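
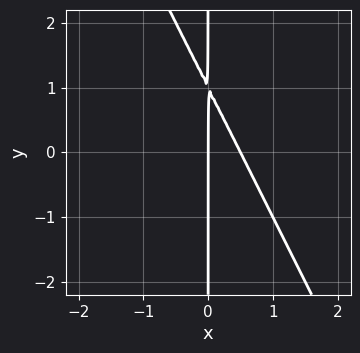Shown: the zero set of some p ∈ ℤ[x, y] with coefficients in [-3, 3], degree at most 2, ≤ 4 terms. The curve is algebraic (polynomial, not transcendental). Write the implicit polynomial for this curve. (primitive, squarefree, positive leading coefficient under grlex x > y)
deg p = 2. The shape is more complex than any degree-1 curve.
Checking where it meets the axes: it meets the x-axis at x = 0 (among the integer gridlines); every point of the y-axis in the box is on the curve.
Matching integer coefficients to the picture gives p.

2*x^2 + x*y - x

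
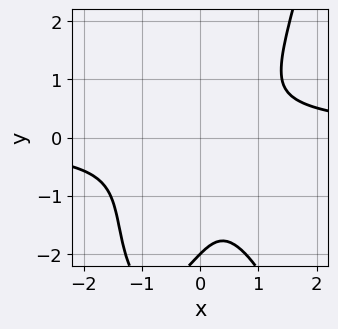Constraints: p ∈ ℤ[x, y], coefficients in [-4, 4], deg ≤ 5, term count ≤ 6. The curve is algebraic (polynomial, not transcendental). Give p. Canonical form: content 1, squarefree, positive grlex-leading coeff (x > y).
2*x^3*y + x*y^2 - y^3 - 2*x^2 - 2*y^2

(a) deg p = 4. No degree-3 curve has this shape.
(b) Observable constraints: one y-axis crossing is at y = -2.
(c) Matching integer coefficients to the picture gives p.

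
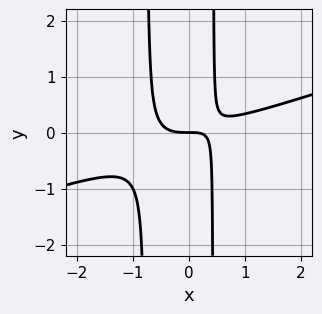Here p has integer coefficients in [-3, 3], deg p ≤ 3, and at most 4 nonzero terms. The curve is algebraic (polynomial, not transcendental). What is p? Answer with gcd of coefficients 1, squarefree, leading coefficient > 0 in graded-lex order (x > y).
First, the degree is 3 — no degree-2 curve has this shape.
Then, observable constraints: one x-axis crossing is at x = 0; one y-axis crossing is at y = 0.
Finally, these observations pin down the coefficients.

x^3 - 3*x^2*y - x*y + y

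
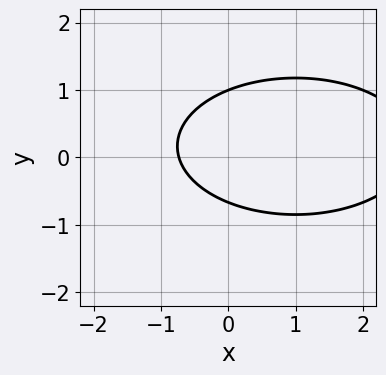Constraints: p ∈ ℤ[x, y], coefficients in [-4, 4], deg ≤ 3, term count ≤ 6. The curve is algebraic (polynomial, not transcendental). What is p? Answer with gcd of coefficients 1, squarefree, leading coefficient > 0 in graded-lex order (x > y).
x^2 + 3*y^2 - 2*x - y - 2

deg p = 2. The shape is more complex than any degree-1 curve.
Against the integer gridlines: one y-axis crossing is at y = 1.
Solving for integer coefficients yields p as stated.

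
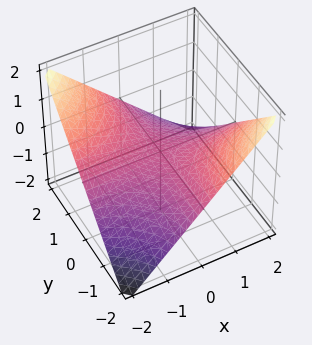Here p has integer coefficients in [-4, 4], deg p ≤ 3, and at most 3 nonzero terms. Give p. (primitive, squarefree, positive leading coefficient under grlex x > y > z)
x*y + 2*z

1. The degree is 2 — a saddle surface; a quadric.
2. Observable constraints: it meets the z-axis at z = 0 (among the integer gridlines); the visible x-axis segment lies entirely on the surface; the visible y-axis segment lies entirely on the surface.
3. Matching integer coefficients to the picture gives p.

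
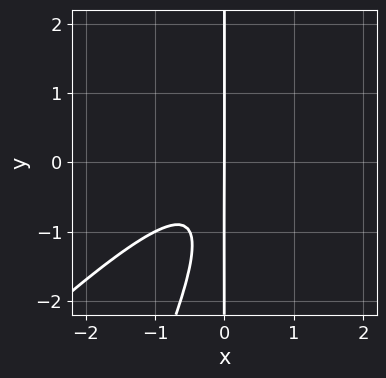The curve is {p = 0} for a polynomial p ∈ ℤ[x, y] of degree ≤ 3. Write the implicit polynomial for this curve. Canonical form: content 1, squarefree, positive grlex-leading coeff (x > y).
2*x^3 - 3*x^2*y + x*y^2 + x*y + x

Degree: no degree-2 curve has this shape, so deg p = 3.
Against the integer gridlines: it crosses the x-axis at the gridline x = 0; every point of the y-axis in the box is on the curve.
Assembling these constraints gives the stated polynomial.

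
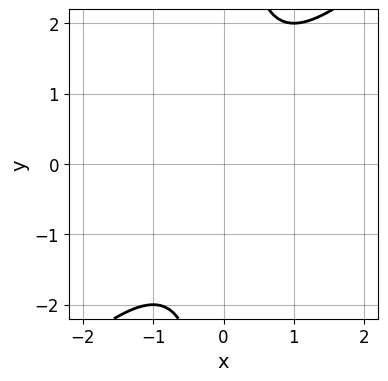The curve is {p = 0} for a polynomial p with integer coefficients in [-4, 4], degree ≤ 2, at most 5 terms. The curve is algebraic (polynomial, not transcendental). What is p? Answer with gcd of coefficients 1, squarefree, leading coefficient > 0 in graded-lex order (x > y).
The degree is 2 — the shape is more complex than any degree-1 curve.
Reading off the gridlines: it misses every integer gridline on the y-axis; no x-intercept at any integer in the box.
Fitting integer coefficients to these (and the overall shape) gives p.

x^2 - x*y + 1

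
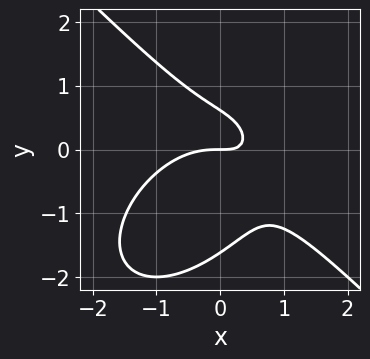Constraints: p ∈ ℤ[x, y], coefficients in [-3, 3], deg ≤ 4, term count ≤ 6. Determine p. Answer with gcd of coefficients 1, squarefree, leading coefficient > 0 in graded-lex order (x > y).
deg p = 3.
Observable constraints: it meets the x-axis at x = 0 (among the integer gridlines); it meets the y-axis at y = 0 (among the integer gridlines).
Matching integer coefficients to the picture gives p.

2*x^3 + 2*y^3 + 3*x*y + 2*y^2 - 2*y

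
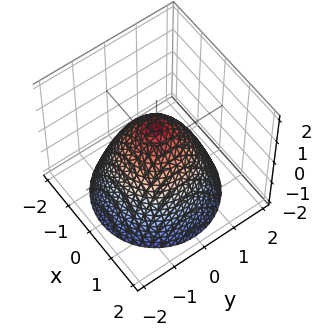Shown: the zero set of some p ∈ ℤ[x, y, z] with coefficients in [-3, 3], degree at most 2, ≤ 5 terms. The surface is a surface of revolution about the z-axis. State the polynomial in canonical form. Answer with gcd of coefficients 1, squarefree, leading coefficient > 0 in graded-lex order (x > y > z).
x^2 + y^2 + z - 1

(a) deg p = 2.
(b) Symmetries: rotational symmetry about the z-axis ⇒ p depends on x, y only through x² + y².
(c) Checking where it meets the axes: it crosses the z-axis at the gridline z = 1; the x-axis gridline crossings are at x ∈ {-1, 1}; among the integer gridlines, it crosses the y-axis at y ∈ {-1, 1}.
(d) Fitting integer coefficients to these (and the overall shape) gives p.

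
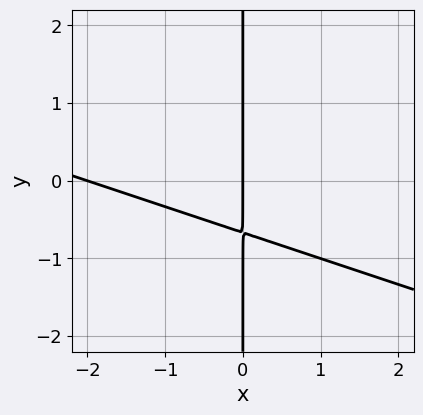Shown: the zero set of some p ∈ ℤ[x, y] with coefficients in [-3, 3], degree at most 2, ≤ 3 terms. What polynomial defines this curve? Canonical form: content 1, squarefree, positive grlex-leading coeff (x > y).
First, the degree is 2 — the shape is more complex than any degree-1 curve.
Next, from the axis intercepts and sections: every point of the y-axis in the box is on the curve; the x-axis gridline crossings are at x ∈ {-2, 0}.
Finally, together with the visible shape, these determine p as stated.

x^2 + 3*x*y + 2*x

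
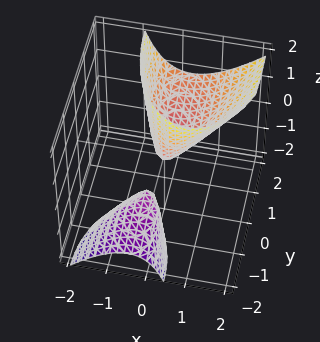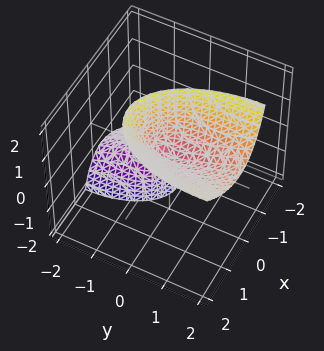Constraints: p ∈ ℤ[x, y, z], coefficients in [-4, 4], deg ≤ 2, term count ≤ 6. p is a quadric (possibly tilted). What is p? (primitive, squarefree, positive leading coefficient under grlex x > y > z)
3*x^2 - 2*x*z + y^2 - 2*y*z - z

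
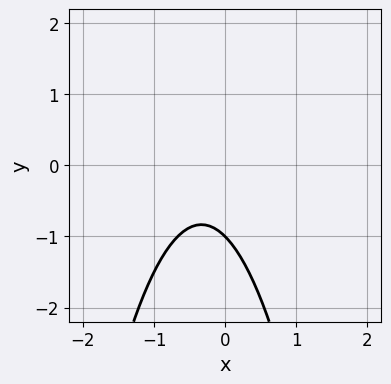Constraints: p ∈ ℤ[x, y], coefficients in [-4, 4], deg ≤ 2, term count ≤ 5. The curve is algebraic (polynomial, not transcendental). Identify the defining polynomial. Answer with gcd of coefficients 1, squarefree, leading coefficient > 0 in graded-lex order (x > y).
(a) The degree is 2 — no degree-1 curve has this shape.
(b) Against the integer gridlines: it misses every integer gridline on the x-axis; one y-axis crossing is at y = -1.
(c) Putting this together gives p.

3*x^2 + 2*x + 2*y + 2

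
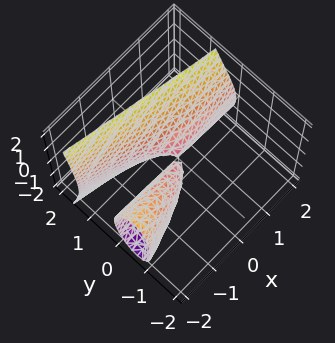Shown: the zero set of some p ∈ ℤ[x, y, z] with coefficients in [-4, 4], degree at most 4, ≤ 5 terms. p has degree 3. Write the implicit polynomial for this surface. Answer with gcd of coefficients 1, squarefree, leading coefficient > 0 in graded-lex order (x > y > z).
1. I count 2 distinct pieces. Treating them together as one polynomial.
2. Degree: a generic line meets the surface in up to 3 points, so deg p = 3.
3. From the axis intercepts and sections: it crosses the y-axis at the gridline y = 0; every point of the x-axis in the box is on the surface; it meets the z-axis at z = 0 (among the integer gridlines).
4. These observations pin down the coefficients.

3*y^3 + 2*x*y - z^2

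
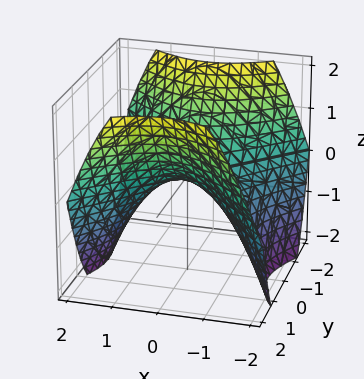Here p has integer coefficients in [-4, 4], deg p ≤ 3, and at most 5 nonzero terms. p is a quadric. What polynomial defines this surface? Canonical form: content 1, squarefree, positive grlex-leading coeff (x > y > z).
2*x^2 - 2*y^2 + 3*z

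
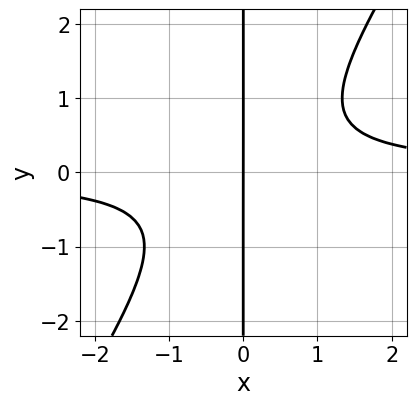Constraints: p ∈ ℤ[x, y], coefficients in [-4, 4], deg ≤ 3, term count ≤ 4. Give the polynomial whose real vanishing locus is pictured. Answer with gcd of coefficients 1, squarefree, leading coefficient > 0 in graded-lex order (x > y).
3*x^2*y - 2*x*y^2 - 2*x

Degree: no degree-2 curve has this shape, so deg p = 3.
Reading off the gridlines: one x-axis crossing is at x = 0; every point of the y-axis in the box is on the curve.
Assembling these constraints gives the stated polynomial.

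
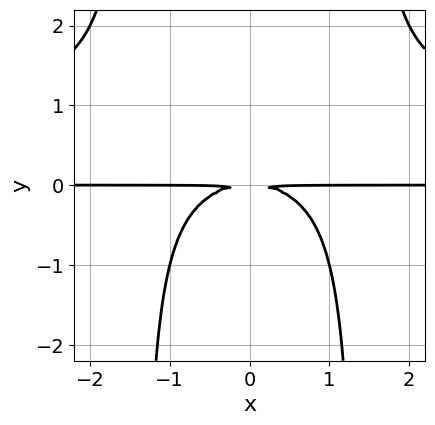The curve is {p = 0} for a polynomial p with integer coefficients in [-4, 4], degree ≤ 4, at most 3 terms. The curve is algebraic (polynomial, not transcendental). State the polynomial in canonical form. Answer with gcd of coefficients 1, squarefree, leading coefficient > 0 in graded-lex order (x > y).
x^2*y^2 - x^2*y - 2*y^2

1. Degree: a generic line meets the curve in up to 4 points, so deg p = 4.
2. Symmetries: it's symmetric under x → −x, forcing even powers of x.
3. From the axis intercepts and sections: the visible x-axis segment lies entirely on the curve.
4. Matching integer coefficients to the picture gives p.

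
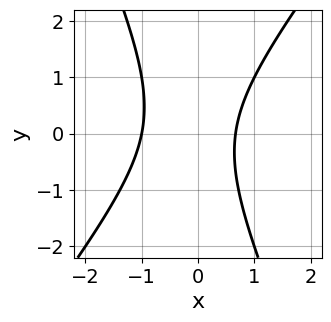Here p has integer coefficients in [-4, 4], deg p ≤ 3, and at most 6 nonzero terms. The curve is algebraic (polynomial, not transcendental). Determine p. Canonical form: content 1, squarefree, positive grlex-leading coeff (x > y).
3*x^2 - x*y - y^2 + x - 2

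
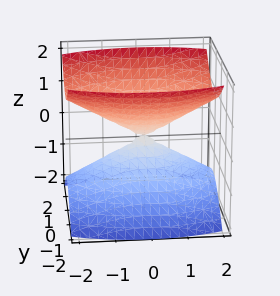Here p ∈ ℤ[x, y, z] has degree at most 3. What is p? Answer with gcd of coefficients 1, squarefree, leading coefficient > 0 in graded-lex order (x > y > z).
x^2 + 3*y^2 - 3*z^2

First, the picture has 2 separate pieces. They look like related sheets of one shape, so recover p as a whole.
Next, degree: a double cone through the origin; a quadric, so deg p = 2.
Then, symmetries: it's symmetric under x → −x, forcing even powers of x; it's symmetric under y → −y, forcing even powers of y; mirror symmetry z ↦ −z ⇒ only even powers of z.
Then, from the visible intercepts: one z-axis crossing is at z = 0; it meets the y-axis at y = 0 (among the integer gridlines); it crosses the x-axis at the gridline x = 0.
Finally, these observations pin down the coefficients.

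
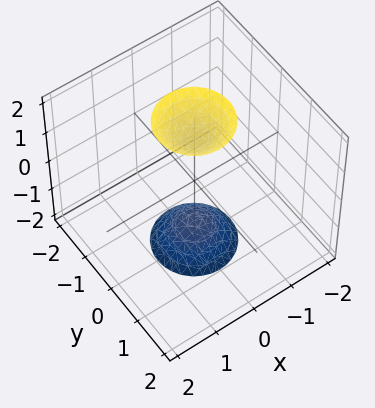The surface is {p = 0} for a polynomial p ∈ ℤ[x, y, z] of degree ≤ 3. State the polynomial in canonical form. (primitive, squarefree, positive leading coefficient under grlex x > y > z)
There are 2 components.
Degree: a generic line meets the surface in up to 2 points, so deg p = 2.
Symmetries: rotational symmetry about the z-axis ⇒ p depends on x, y only through x² + y².
Checking where it meets the axes: a circular section at z = -2 has radius between 0 and 1; the surface avoids every integer y-axis point in the box; no x-intercept at any integer in the box.
These observations pin down the coefficients.

3*x^2 + 3*y^2 - z^2 + 2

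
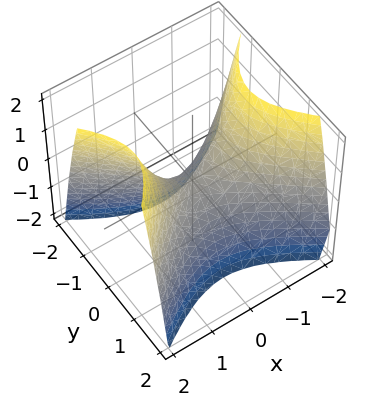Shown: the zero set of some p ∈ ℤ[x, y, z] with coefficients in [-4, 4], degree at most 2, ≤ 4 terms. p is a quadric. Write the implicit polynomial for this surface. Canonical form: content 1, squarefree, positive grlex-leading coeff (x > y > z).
2*x^2 - 3*y^2 - 2*z

Degree: a hyperbolic paraboloid; a quadric, so deg p = 2.
Symmetries: the y ↦ −y reflection is a symmetry, so y appears only in even powers; mirror symmetry x ↦ −x ⇒ only even powers of x.
From the visible intercepts: it crosses the z-axis at the gridline z = 0; it crosses the y-axis at the gridline y = 0.
Together with the visible shape, these determine p as stated.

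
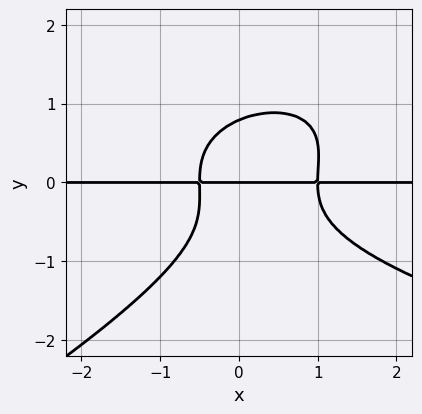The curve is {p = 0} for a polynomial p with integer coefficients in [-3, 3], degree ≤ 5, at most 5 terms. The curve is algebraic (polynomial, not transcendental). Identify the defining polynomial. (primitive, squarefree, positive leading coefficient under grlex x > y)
First, deg p = 4. A generic line meets the curve in up to 4 points.
Next, reading off the gridlines: it crosses the y-axis at the gridline y = 0; the visible x-axis segment lies entirely on the curve.
Finally, assembling these constraints gives the stated polynomial.

x*y^3 - 2*y^4 - 2*x^2*y + x*y + y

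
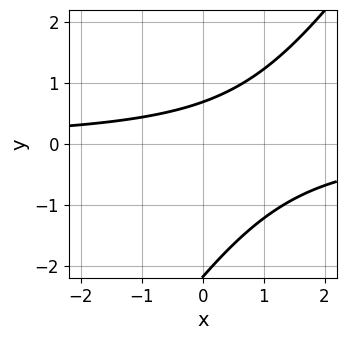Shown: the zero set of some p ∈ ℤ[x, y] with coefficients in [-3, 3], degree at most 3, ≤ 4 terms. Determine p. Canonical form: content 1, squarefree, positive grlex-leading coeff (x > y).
3*x*y - 2*y^2 - 3*y + 3

First, the degree is 2 — a generic line meets the curve in up to 2 points.
Then, checking where it meets the axes: it misses every integer gridline on the x-axis.
Finally, matching integer coefficients to the picture gives p.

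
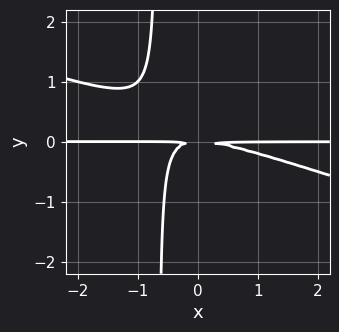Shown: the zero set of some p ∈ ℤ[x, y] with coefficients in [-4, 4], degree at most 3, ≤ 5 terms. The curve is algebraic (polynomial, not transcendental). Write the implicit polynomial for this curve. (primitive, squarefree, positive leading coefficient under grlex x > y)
x^2*y + 3*x*y^2 + 2*y^2

(a) The degree is 3 — a generic line meets the curve in up to 3 points.
(b) Against the integer gridlines: every point of the x-axis in the box is on the curve.
(c) The integer polynomial consistent with all of this is the stated p.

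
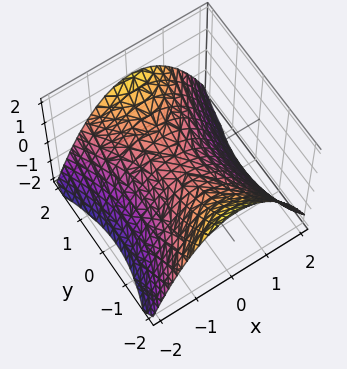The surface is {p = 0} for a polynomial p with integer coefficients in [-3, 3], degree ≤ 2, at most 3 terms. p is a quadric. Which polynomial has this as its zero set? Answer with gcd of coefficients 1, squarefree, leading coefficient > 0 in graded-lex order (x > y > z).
2*x^2 - y^2 + 3*z

The degree is 2 — a hyperbolic paraboloid; a quadric.
Symmetries: the y ↦ −y reflection is a symmetry, so y appears only in even powers; the x ↦ −x reflection is a symmetry, so x appears only in even powers.
From the visible intercepts: it meets the x-axis at x = 0 (among the integer gridlines); it crosses the y-axis at the gridline y = 0; it crosses the z-axis at the gridline z = 0.
Fitting integer coefficients to these (and the overall shape) gives p.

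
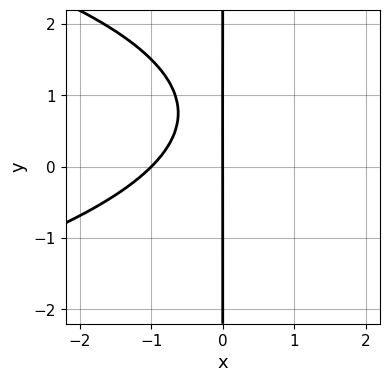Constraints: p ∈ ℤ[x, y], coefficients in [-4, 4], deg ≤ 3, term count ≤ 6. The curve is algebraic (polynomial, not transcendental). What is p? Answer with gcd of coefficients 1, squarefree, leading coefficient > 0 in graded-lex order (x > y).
1. Degree: no degree-2 curve has this shape, so deg p = 3.
2. Checking where it meets the axes: among the integer gridlines, it crosses the x-axis at x ∈ {-1, 0}; the visible y-axis segment lies entirely on the curve.
3. Matching integer coefficients to the picture gives p.

2*x*y^2 + 3*x^2 - 3*x*y + 3*x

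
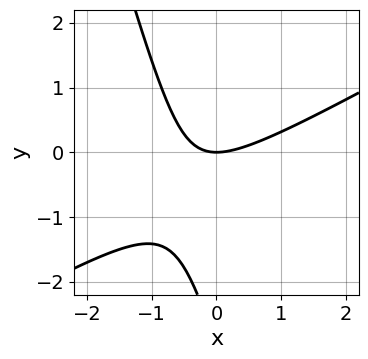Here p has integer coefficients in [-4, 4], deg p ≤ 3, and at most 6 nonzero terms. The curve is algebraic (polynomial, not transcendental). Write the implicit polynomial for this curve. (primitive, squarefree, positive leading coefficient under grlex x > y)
2*x^2 - 3*x*y - y^2 - 3*y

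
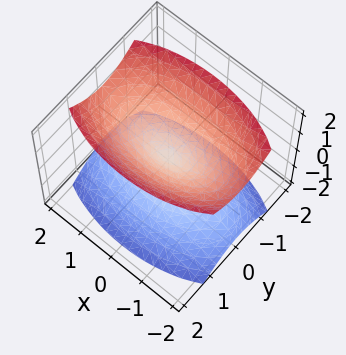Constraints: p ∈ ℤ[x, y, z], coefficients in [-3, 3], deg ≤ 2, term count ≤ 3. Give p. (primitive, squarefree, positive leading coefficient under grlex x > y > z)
x^2 + 3*y^2 - 2*z^2

I count 2 distinct pieces. They look like related sheets of one shape, so recover p as a whole.
The degree is 2 — a double cone through the origin; a quadric.
Symmetries: the z ↦ −z reflection is a symmetry, so z appears only in even powers; the x ↦ −x reflection is a symmetry, so x appears only in even powers; the y ↦ −y reflection is a symmetry, so y appears only in even powers.
Observable constraints: it meets the y-axis at y = 0 (among the integer gridlines); one x-axis crossing is at x = 0.
Putting this together gives p.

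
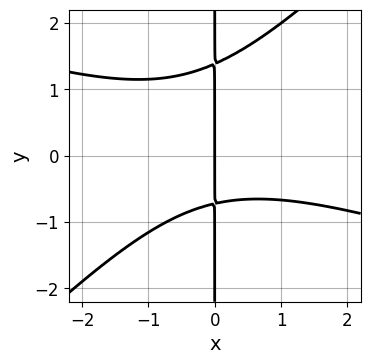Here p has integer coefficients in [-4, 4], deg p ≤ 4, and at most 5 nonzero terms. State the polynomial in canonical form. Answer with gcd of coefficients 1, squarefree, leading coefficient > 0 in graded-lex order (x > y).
First, deg p = 3. No degree-2 curve has this shape.
Next, observable constraints: every point of the y-axis in the box is on the curve; it meets the x-axis at x = 0 (among the integer gridlines).
Finally, putting this together gives p.

x^3 + 2*x^2*y - 3*x*y^2 + 2*x*y + 3*x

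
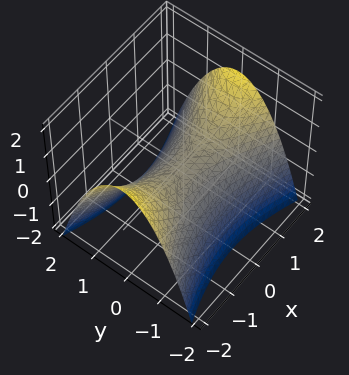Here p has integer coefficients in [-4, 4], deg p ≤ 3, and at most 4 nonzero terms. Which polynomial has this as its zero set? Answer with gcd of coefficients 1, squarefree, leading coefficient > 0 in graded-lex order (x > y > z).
deg p = 2.
Symmetries: the y ↦ −y reflection is a symmetry, so y appears only in even powers; it's symmetric under x → −x, forcing even powers of x.
Checking where it meets the axes: one x-axis crossing is at x = 0; one z-axis crossing is at z = 0; it meets the y-axis at y = 0 (among the integer gridlines).
These observations pin down the coefficients.

x^2 - 3*y^2 - 3*z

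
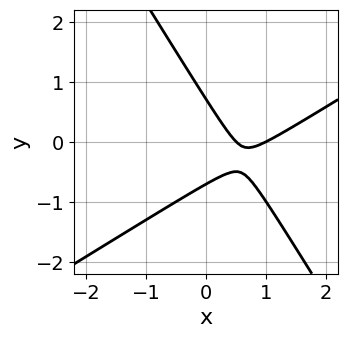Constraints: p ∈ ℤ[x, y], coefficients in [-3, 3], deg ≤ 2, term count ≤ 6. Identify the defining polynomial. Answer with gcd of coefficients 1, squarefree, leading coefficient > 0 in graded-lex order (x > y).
2*x^2 - 2*x*y - 2*y^2 - 3*x + 1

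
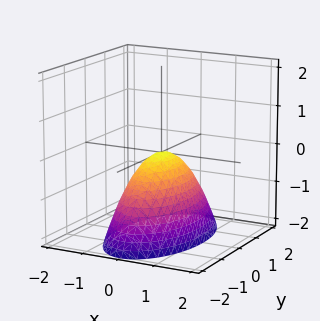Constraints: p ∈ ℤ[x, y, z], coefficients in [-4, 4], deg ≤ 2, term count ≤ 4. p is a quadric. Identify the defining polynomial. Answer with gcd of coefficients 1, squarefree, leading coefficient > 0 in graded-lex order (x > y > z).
First, degree: a paraboloid; a quadric, so deg p = 2.
Then, symmetries: the y ↦ −y reflection is a symmetry, so y appears only in even powers; it's symmetric under x → −x, forcing even powers of x.
Then, from the visible intercepts: one y-axis crossing is at y = 0; it meets the x-axis at x = 0 (among the integer gridlines).
Finally, these observations pin down the coefficients.

3*x^2 + y^2 + 2*z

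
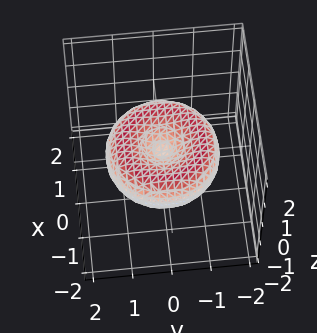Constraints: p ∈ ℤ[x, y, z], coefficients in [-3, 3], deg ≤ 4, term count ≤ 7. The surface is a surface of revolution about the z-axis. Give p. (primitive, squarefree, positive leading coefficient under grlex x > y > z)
(a) deg p = 4.
(b) Symmetry: every cross-section ⟂ z is a circle, so x, y appear only via x² + y².
(c) Checking where it meets the axes: a circular section at z = 0 has radius between 1 and 2; one x-axis crossing is at x = 0.
(d) Together with the visible shape, these determine p as stated.

x^4 + 2*x^2*y^2 + y^4 - 2*x^2 - 2*y^2 + 3*z^2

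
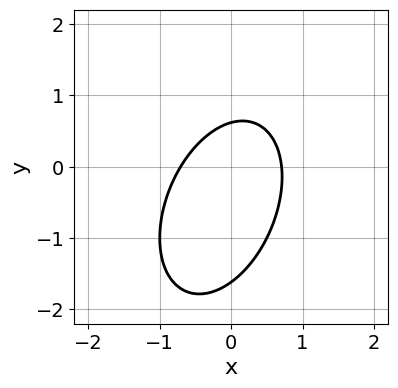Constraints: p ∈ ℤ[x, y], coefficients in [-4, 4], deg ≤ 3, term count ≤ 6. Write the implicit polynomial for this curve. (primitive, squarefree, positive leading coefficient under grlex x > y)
2*x^2 - x*y + y^2 + y - 1

(a) deg p = 2. A generic line meets the curve in up to 2 points.
(b) Putting this together gives p.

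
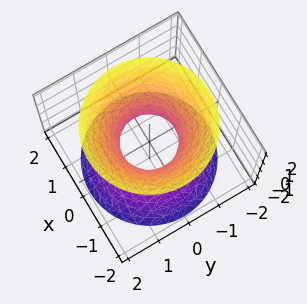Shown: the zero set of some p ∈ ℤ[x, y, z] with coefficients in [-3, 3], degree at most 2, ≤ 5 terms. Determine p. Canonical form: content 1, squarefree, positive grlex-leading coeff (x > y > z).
3*x^2 + 3*y^2 - 2*z^2 - 2

(a) The degree is 2 — an hourglass — one-sheet hyperboloid; a quadric.
(b) Symmetries: it's symmetric under z → −z, forcing even powers of z; every cross-section ⟂ z is a circle, so x, y appear only via x² + y².
(c) From the visible intercepts: the surface avoids every integer z-axis point in the box; a circular section at z = 2 has radius between 1 and 2.
(d) Assembling these constraints gives the stated polynomial.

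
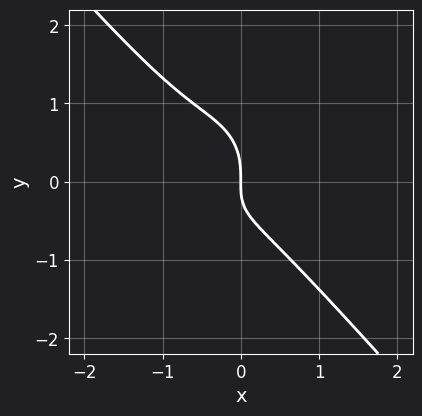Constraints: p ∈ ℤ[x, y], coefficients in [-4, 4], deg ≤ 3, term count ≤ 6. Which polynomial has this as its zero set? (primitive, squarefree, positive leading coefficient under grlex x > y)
3*x^3 + 2*y^3 + 3*x^2 + 2*x*y + 2*x

(a) Degree: a generic line meets the curve in up to 3 points, so deg p = 3.
(b) Checking where it meets the axes: one x-axis crossing is at x = 0; it meets the y-axis at y = 0 (among the integer gridlines).
(c) Matching integer coefficients to the picture gives p.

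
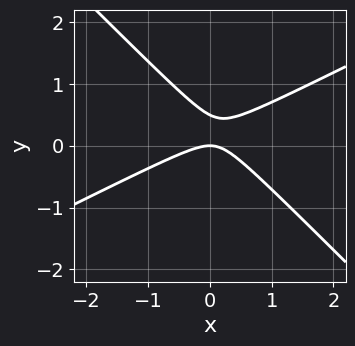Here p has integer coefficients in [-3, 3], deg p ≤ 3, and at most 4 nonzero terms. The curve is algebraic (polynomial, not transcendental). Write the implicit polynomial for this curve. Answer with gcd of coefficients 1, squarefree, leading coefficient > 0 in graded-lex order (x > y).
x^2 - x*y - 2*y^2 + y

Degree: no degree-1 curve has this shape, so deg p = 2.
Checking where it meets the axes: it meets the x-axis at x = 0 (among the integer gridlines); it crosses the y-axis at the gridline y = 0.
Assembling these constraints gives the stated polynomial.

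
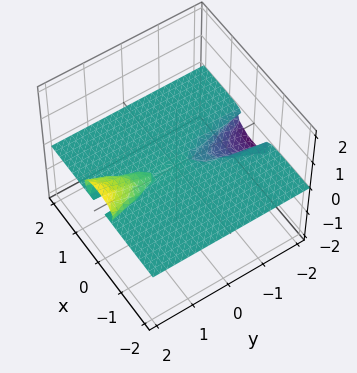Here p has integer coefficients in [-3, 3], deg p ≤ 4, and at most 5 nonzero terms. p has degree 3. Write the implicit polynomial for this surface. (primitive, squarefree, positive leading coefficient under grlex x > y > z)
(a) deg p = 3. The shape is more complex than any degree-2 surface.
(b) Checking where it meets the axes: every point of the y-axis in the box is on the surface; it meets the z-axis at z = 0 (among the integer gridlines); every point of the x-axis in the box is on the surface.
(c) Assembling these constraints gives the stated polynomial.

x^2*z - y*z^2 + 3*z^3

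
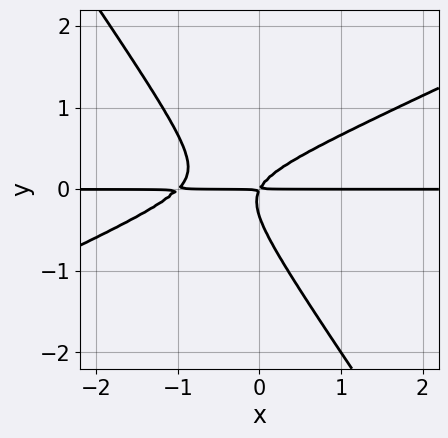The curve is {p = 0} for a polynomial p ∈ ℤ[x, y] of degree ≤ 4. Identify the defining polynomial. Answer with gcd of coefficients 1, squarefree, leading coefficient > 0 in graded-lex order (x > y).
2*x^2*y - 3*x*y^2 - 3*y^3 + 2*x*y - y^2

First, degree: no degree-2 curve has this shape, so deg p = 3.
Then, checking where it meets the axes: every point of the x-axis in the box is on the curve.
Finally, putting this together gives p.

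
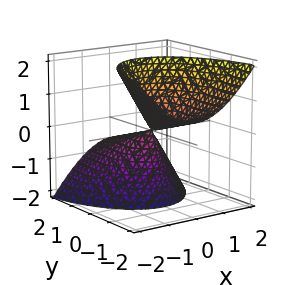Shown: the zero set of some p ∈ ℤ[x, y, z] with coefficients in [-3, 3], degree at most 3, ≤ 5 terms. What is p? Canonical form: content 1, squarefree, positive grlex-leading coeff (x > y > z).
3*x^2 + y^2 + 3*y*z - z^2

First, the picture has 2 separate pieces.
Then, deg p = 2.
Then, reading off the gridlines: one z-axis crossing is at z = 0; it meets the x-axis at x = 0 (among the integer gridlines); one y-axis crossing is at y = 0.
Finally, these observations pin down the coefficients.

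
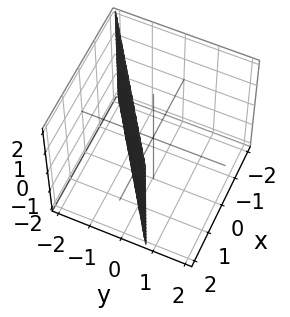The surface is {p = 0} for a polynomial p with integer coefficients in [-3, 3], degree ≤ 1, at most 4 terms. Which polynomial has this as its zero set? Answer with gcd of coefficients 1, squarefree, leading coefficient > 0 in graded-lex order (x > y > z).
The degree is 1 — every cross-section is a straight line — this is a plane.
Against the integer gridlines: it crosses the x-axis at the gridline x = 1; the surface avoids every integer z-axis point in the box.
Solving for integer coefficients yields p as stated.

2*x - 3*y - 2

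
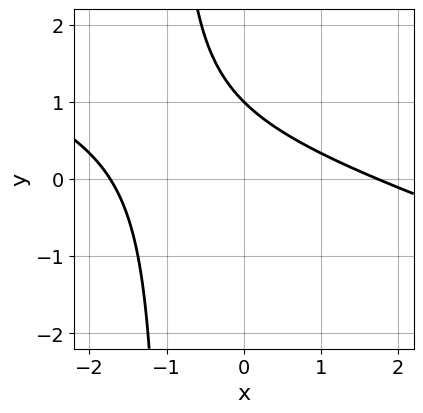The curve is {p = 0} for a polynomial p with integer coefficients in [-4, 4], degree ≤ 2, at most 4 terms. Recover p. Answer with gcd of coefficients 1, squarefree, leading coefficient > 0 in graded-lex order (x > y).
1. Degree: no degree-1 curve has this shape, so deg p = 2.
2. Checking where it meets the axes: it meets the y-axis at y = 1 (among the integer gridlines).
3. Fitting integer coefficients to these (and the overall shape) gives p.

x^2 + 3*x*y + 3*y - 3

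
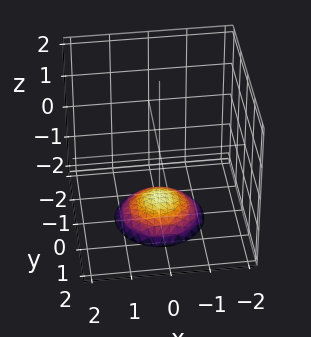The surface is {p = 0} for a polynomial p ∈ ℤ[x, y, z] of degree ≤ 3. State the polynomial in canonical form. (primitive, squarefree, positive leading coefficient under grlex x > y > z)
x^2 + y^2 + 2*z + 3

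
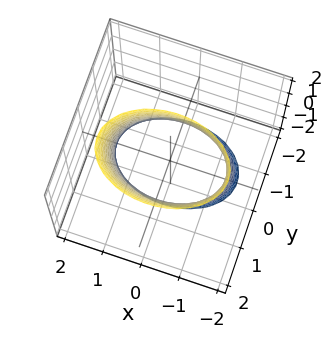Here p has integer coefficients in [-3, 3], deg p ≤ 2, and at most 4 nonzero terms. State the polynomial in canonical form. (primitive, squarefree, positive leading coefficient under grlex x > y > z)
Degree: the shape is more complex than any degree-1 surface, so deg p = 2.
Reading off the gridlines: no z-intercept at any integer in the box; the y-axis gridline crossings are at y ∈ {-1, 1}.
These observations pin down the coefficients.

x^2 + 2*y^2 - y*z - 2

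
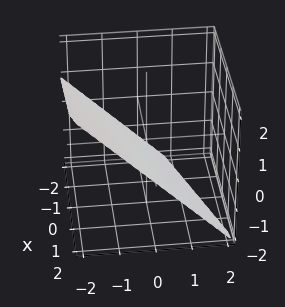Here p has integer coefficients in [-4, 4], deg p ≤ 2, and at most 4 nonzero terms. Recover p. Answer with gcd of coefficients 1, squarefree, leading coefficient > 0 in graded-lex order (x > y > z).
x - 3*y - 3*z - 2

deg p = 1. The surface is flat (a plane).
From the axis intercepts and sections: it meets the x-axis at x = 2 (among the integer gridlines).
Matching integer coefficients to the picture gives p.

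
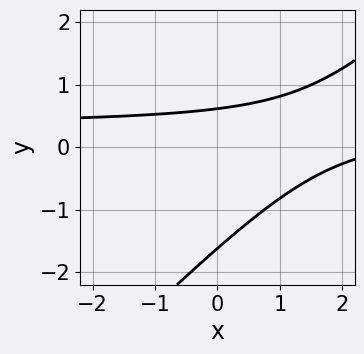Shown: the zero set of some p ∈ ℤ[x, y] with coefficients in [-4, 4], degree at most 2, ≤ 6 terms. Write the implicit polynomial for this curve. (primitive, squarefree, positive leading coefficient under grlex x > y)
3*x*y - 3*y^2 - x - 3*y + 3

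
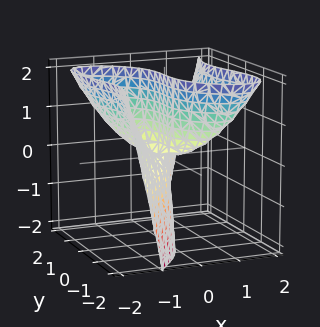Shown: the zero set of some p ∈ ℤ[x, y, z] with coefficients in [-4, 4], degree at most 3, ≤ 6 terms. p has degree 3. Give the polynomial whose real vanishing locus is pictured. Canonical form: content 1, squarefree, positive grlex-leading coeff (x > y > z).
1. deg p = 3.
2. Checking where it meets the axes: every point of the z-axis in the box is on the surface; it meets the y-axis at y = 0 (among the integer gridlines).
3. Assembling these constraints gives the stated polynomial.

2*x^3 + x^2*y - y^3 - 3*x*z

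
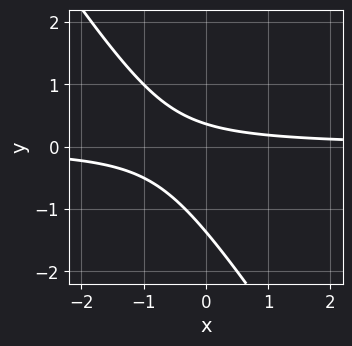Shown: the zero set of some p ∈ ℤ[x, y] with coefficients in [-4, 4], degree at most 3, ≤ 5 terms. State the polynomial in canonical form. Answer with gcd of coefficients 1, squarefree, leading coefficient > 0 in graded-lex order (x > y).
1. deg p = 2.
2. Observable constraints: the curve avoids every integer x-axis point in the box.
3. Putting this together gives p.

3*x*y + 2*y^2 + 2*y - 1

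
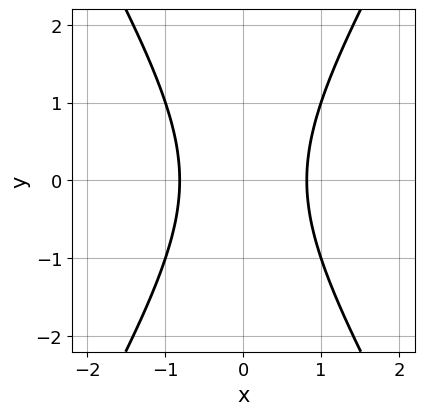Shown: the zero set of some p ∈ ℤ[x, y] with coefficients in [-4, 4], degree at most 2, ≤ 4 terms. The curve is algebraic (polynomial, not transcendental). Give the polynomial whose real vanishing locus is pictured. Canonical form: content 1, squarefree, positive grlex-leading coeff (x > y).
3*x^2 - y^2 - 2

First, degree: no degree-1 curve has this shape, so deg p = 2.
Then, symmetries: the x ↦ −x reflection is a symmetry, so x appears only in even powers; it's symmetric under y → −y, forcing even powers of y.
Then, from the visible intercepts: it misses every integer gridline on the y-axis.
Finally, these observations pin down the coefficients.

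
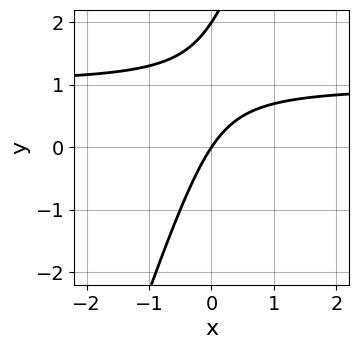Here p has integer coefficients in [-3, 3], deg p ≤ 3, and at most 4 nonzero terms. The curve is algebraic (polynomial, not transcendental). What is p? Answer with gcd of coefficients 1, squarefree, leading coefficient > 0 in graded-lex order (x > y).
3*x*y - y^2 - 3*x + 2*y

deg p = 2. A generic line meets the curve in up to 2 points.
Checking where it meets the axes: among the integer gridlines, it crosses the y-axis at y ∈ {0, 2}; it crosses the x-axis at the gridline x = 0.
Together with the visible shape, these determine p as stated.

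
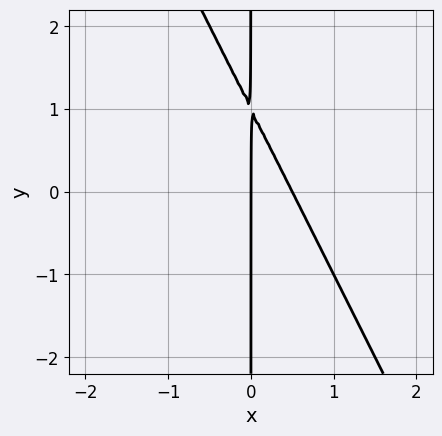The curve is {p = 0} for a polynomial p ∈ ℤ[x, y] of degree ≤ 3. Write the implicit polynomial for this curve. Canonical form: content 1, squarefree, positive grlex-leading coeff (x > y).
2*x^2 + x*y - x

First, deg p = 2. No degree-1 curve has this shape.
Next, observable constraints: it crosses the x-axis at the gridline x = 0; every point of the y-axis in the box is on the curve.
Finally, putting this together gives p.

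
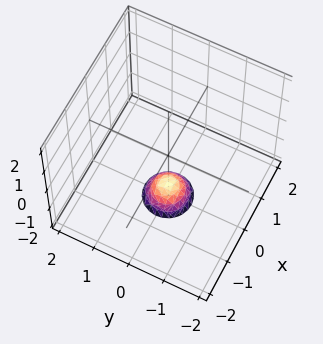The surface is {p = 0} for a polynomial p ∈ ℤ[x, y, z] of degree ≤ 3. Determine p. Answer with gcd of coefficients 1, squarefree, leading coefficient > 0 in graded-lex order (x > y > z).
3*x^2 + 3*y^2 + 2*z + 3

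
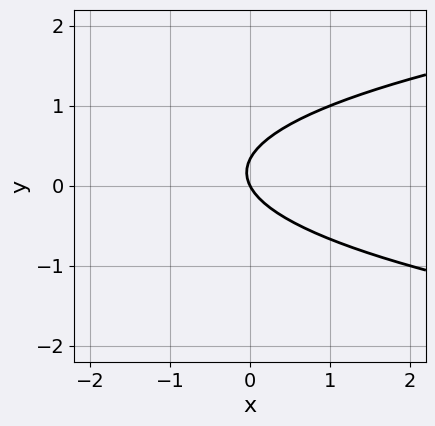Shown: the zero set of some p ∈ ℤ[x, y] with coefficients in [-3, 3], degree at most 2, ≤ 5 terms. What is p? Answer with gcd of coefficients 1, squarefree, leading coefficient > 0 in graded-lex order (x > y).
3*y^2 - 2*x - y

Degree: a generic line meets the curve in up to 2 points, so deg p = 2.
Observable constraints: one y-axis crossing is at y = 0; one x-axis crossing is at x = 0.
Fitting integer coefficients to these (and the overall shape) gives p.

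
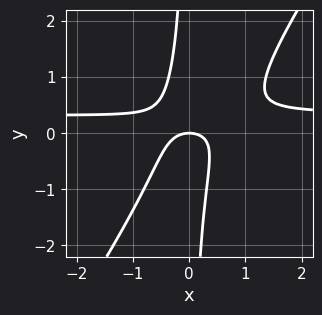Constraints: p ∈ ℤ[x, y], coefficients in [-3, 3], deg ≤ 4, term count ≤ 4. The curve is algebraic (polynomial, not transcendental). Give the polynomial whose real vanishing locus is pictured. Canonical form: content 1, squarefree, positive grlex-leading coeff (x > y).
3*x^2*y - 2*x*y^2 - x^2 - y

(a) Degree: the shape is more complex than any degree-2 curve, so deg p = 3.
(b) Against the integer gridlines: it crosses the x-axis at the gridline x = 0; it crosses the y-axis at the gridline y = 0.
(c) Solving for integer coefficients yields p as stated.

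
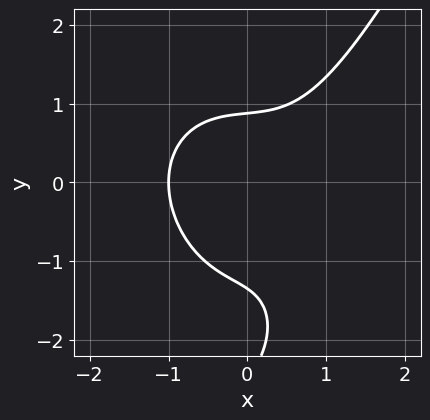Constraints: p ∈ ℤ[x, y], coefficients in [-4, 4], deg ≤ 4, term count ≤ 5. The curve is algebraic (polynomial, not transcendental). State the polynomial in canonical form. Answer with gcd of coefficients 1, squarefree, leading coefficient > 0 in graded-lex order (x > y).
First, deg p = 3.
Then, from the visible intercepts: one x-axis crossing is at x = -1.
Finally, putting this together gives p.

3*x^3 + x*y^2 - y^3 - 3*y^2 + 3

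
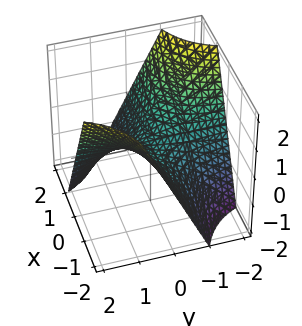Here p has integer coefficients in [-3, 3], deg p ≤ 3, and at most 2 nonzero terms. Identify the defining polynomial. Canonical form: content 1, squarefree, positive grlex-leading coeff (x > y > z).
x*y + z

(a) Degree: a saddle surface; a quadric, so deg p = 2.
(b) Checking where it meets the axes: one z-axis crossing is at z = 0; the visible x-axis segment lies entirely on the surface.
(c) These observations pin down the coefficients. Check: (0, 2, 0) on the y-axis lies on the surface, and p(0, 2, 0) = 0. ✓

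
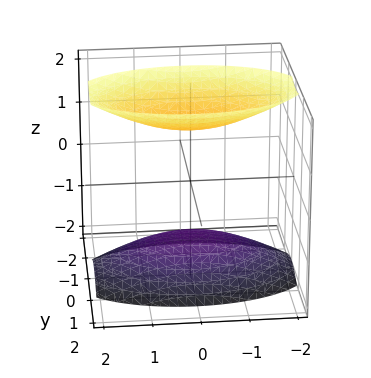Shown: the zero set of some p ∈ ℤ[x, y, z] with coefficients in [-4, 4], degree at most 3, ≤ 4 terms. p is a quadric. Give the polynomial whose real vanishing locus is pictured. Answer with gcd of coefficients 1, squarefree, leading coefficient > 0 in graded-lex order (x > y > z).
x^2 + 3*y^2 - 2*z^2 + 3

I count 2 distinct pieces.
Degree: two sheets facing apart; a quadric, so deg p = 2.
Symmetries: mirror symmetry x ↦ −x ⇒ only even powers of x; it's symmetric under z → −z, forcing even powers of z; mirror symmetry y ↦ −y ⇒ only even powers of y.
From the visible intercepts: the surface avoids every integer y-axis point in the box; it misses every integer gridline on the x-axis.
Matching integer coefficients to the picture gives p.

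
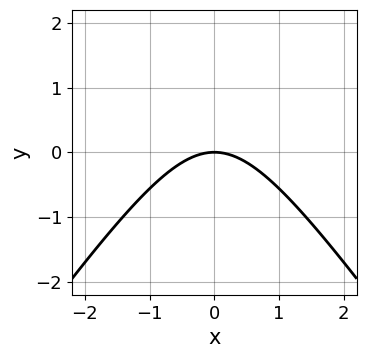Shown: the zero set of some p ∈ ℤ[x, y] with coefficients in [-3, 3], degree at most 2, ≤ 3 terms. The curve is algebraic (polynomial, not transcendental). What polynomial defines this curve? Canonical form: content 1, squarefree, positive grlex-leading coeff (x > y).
(a) The degree is 2 — a generic line meets the curve in up to 2 points.
(b) Symmetries: it's symmetric under x → −x, forcing even powers of x.
(c) From the axis intercepts and sections: it meets the x-axis at x = 0 (among the integer gridlines); one y-axis crossing is at y = 0.
(d) The integer polynomial consistent with all of this is the stated p.

2*x^2 - y^2 + 3*y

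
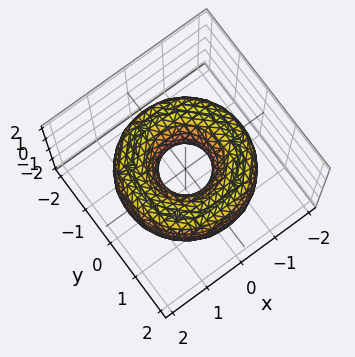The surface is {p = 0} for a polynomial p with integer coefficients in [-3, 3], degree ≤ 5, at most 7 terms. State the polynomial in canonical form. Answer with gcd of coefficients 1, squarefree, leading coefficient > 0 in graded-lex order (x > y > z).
First, the degree is 4 — no degree-3 surface has this shape.
Next, by symmetry, the z-axis is an axis of rotation, so x and y enter only as x² + y².
Then, from the axis intercepts and sections: no z-intercept at any integer in the box; a circular section at z = 0 has radius between 0 and 1.
Finally, putting this together gives p.

x^4 + 2*x^2*y^2 + y^4 - 3*x^2 - 3*y^2 + 2*z^2 + 1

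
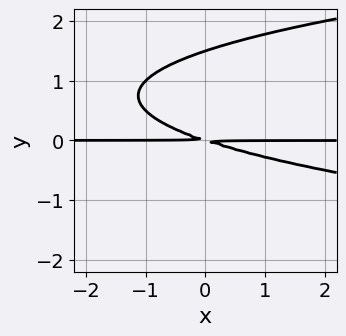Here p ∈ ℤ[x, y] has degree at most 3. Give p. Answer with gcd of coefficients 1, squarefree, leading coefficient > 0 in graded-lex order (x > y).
1. The degree is 3 — no degree-2 curve has this shape.
2. From the axis intercepts and sections: every point of the x-axis in the box is on the curve.
3. Together with the visible shape, these determine p as stated.

2*y^3 - x*y - 3*y^2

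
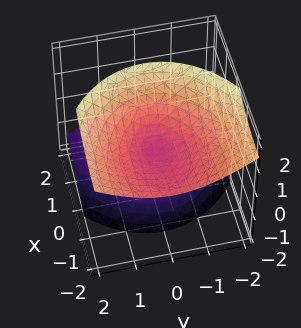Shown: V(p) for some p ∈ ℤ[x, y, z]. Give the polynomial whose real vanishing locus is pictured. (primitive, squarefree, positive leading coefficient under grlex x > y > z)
x^2 + 3*x*z + 2*y^2 - 2*z^2

First, I count 2 distinct pieces.
Next, degree: no degree-1 surface has this shape, so deg p = 2.
Next, checking where it meets the axes: one y-axis crossing is at y = 0; it meets the z-axis at z = 0 (among the integer gridlines); it meets the x-axis at x = 0 (among the integer gridlines).
Finally, matching integer coefficients to the picture gives p.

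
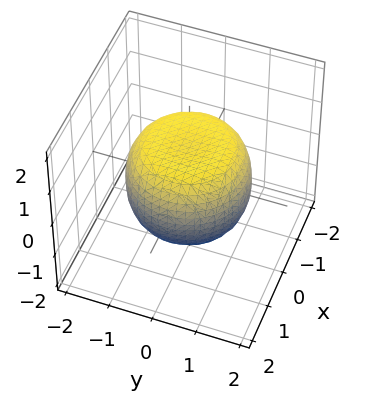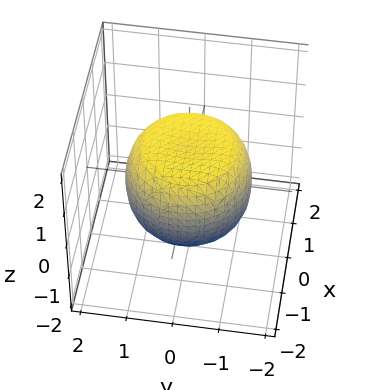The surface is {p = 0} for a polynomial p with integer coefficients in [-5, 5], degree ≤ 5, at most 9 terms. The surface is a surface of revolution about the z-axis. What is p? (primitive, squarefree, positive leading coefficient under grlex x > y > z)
2*x^4 + 4*x^2*y^2 + 2*y^4 - 2*x^2 - 2*y^2 + 3*z^2 - 3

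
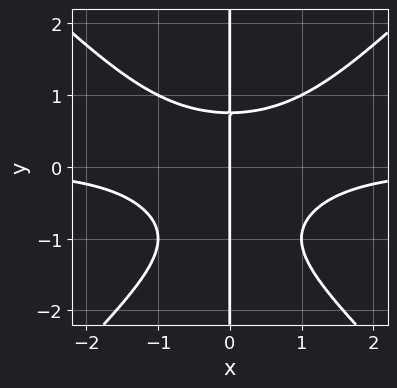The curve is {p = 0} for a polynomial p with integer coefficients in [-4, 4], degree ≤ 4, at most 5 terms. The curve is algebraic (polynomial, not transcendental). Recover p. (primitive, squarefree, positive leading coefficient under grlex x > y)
1. Degree: a generic line meets the curve in up to 4 points, so deg p = 4.
2. Observable constraints: every point of the y-axis in the box is on the curve; one x-axis crossing is at x = 0.
3. Fitting integer coefficients to these (and the overall shape) gives p.

x^3*y - x*y^3 - x*y^2 + x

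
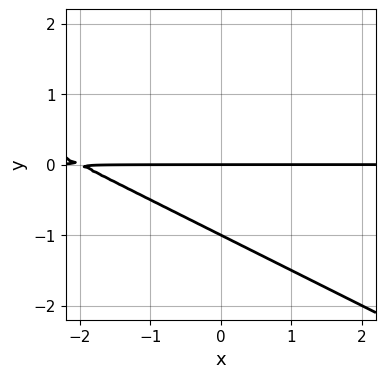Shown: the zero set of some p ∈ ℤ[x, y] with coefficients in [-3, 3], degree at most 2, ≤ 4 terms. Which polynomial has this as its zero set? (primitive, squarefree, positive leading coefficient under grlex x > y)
(a) deg p = 2.
(b) From the visible intercepts: every point of the x-axis in the box is on the curve; the y-axis gridline crossings are at y ∈ {-1, 0}.
(c) The integer polynomial consistent with all of this is the stated p.

x*y + 2*y^2 + 2*y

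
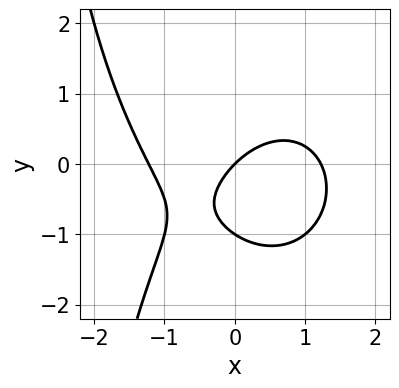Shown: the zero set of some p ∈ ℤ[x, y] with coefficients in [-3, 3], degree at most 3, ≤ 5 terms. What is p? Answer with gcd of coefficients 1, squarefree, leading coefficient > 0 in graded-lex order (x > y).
2*x^3 + x*y^2 + 3*y^2 - 3*x + 3*y

First, deg p = 3. The shape is more complex than any degree-2 curve.
Next, from the visible intercepts: among the integer gridlines, it crosses the y-axis at y ∈ {-1, 0}; one x-axis crossing is at x = 0.
Finally, putting this together gives p.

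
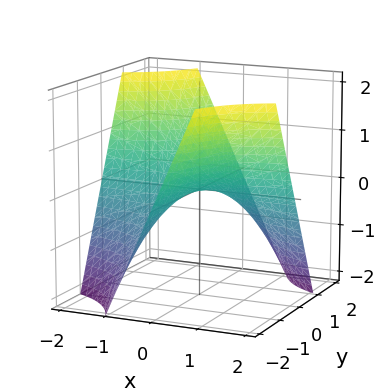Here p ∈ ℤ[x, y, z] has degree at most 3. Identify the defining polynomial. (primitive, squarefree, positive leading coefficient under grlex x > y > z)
1. deg p = 2. A saddle surface; a quadric.
2. From the axis intercepts and sections: the visible x-axis segment lies entirely on the surface; the visible y-axis segment lies entirely on the surface; it meets the z-axis at z = 0 (among the integer gridlines).
3. Matching integer coefficients to the picture gives p.

x*y + z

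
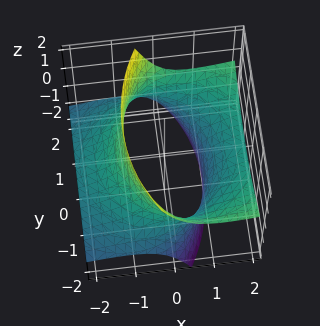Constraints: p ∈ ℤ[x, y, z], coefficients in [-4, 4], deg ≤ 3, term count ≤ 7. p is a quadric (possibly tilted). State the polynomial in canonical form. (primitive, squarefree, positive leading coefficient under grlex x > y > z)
x^2 - 3*x*z + y^2 - z^2 - 3

(a) deg p = 2. A generic line meets the surface in up to 2 points.
(b) Observable constraints: the surface avoids every integer z-axis point in the box.
(c) The integer polynomial consistent with all of this is the stated p.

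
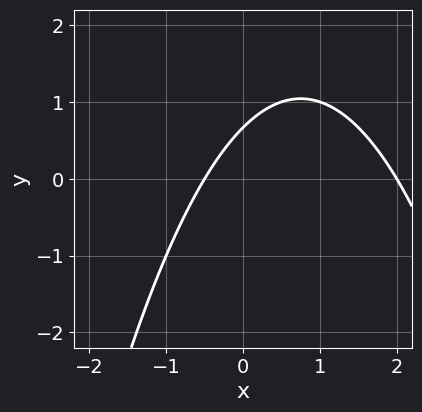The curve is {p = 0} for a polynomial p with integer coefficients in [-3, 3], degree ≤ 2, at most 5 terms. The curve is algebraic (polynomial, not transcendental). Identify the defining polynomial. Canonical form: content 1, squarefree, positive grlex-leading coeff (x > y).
deg p = 2. A generic line meets the curve in up to 2 points.
Checking where it meets the axes: it meets the x-axis at x = 2 (among the integer gridlines).
Putting this together gives p.

2*x^2 - 3*x + 3*y - 2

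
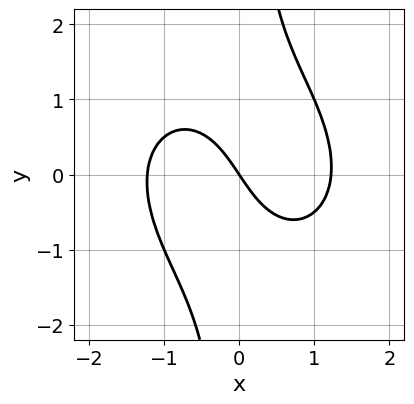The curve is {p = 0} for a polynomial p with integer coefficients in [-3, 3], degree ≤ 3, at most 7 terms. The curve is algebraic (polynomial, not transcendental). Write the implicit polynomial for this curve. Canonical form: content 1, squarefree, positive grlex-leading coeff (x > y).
First, degree: a generic line meets the curve in up to 3 points, so deg p = 3.
Then, checking where it meets the axes: one x-axis crossing is at x = 0; it meets the y-axis at y = 0 (among the integer gridlines).
Finally, the integer polynomial consistent with all of this is the stated p.

2*x^3 + x^2*y + 2*x*y^2 - 3*x - 2*y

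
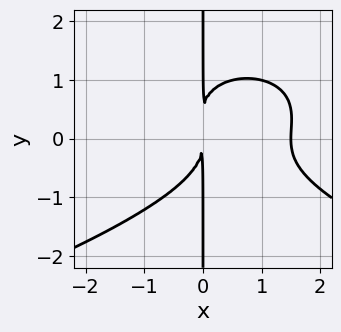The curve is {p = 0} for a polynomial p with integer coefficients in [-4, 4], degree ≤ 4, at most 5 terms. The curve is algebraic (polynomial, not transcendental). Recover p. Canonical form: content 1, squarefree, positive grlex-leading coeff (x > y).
(a) The degree is 4 — no degree-3 curve has this shape.
(b) Checking where it meets the axes: the visible y-axis segment lies entirely on the curve.
(c) Together with the visible shape, these determine p as stated.

2*x*y^3 + 2*x^3 - x*y^2 - 3*x^2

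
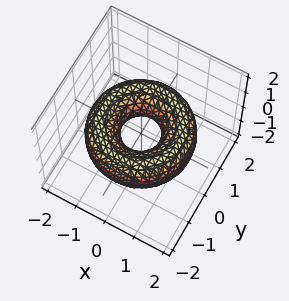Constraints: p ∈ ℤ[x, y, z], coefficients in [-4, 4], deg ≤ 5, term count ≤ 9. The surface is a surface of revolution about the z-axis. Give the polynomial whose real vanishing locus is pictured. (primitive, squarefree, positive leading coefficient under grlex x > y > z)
x^4 + 2*x^2*y^2 + y^4 - 3*x^2 - 3*y^2 + 3*z^2 + 1

First, deg p = 4.
Next, symmetry: the surface is invariant under rotation about z: p = q(x² + y², z).
Next, checking where it meets the axes: no z-intercept at any integer in the box; a circular section at z = 0 has radius between 0 and 1.
Finally, assembling these constraints gives the stated polynomial.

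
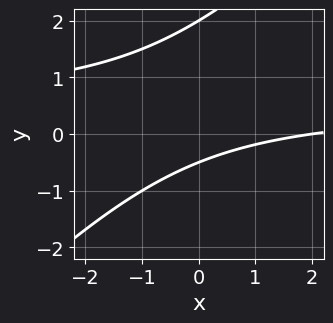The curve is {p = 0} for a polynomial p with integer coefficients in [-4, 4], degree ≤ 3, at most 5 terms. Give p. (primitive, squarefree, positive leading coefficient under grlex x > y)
1. Degree: the shape is more complex than any degree-1 curve, so deg p = 2.
2. Against the integer gridlines: one y-axis crossing is at y = 2; it meets the x-axis at x = 2 (among the integer gridlines).
3. These observations pin down the coefficients.

2*x*y - 2*y^2 - x + 3*y + 2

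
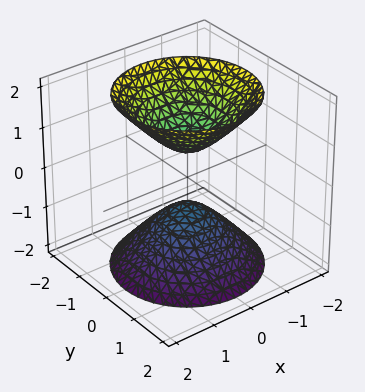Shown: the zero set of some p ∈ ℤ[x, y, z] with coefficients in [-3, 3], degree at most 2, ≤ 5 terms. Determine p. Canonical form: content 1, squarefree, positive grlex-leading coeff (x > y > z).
3*x^2 + 3*y^2 - 2*z^2 + 1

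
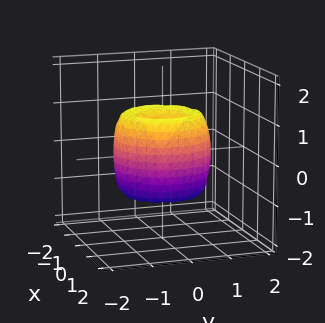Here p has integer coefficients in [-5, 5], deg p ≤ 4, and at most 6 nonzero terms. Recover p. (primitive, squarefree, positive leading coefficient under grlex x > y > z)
2*x^4 + 4*x^2*y^2 + 2*y^4 - 3*x^2 - 3*y^2 + z^2

First, deg p = 4.
Then, by symmetry, the z-axis is an axis of rotation, so x and y enter only as x² + y².
Then, from the visible intercepts: one x-axis crossing is at x = 0; a circular section at z = 0 has radius between 1 and 2; one z-axis crossing is at z = 0.
Finally, solving for integer coefficients yields p as stated.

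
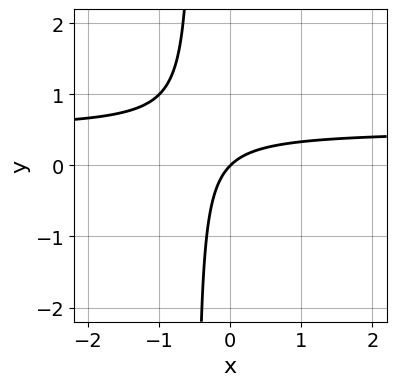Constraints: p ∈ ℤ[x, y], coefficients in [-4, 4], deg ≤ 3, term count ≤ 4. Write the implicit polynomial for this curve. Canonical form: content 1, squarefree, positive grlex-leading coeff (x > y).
1. deg p = 2.
2. From the axis intercepts and sections: it crosses the y-axis at the gridline y = 0; it meets the x-axis at x = 0 (among the integer gridlines).
3. Fitting integer coefficients to these (and the overall shape) gives p.

2*x*y - x + y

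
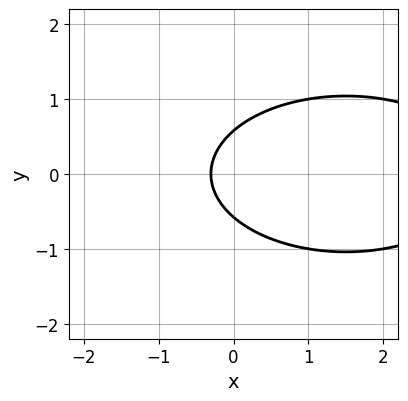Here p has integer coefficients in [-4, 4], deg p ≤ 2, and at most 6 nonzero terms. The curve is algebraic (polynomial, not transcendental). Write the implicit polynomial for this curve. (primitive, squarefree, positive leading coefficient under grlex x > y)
First, the degree is 2 — a generic line meets the curve in up to 2 points.
Next, symmetries: it's symmetric under y → −y, forcing even powers of y.
Finally, together with the visible shape, these determine p as stated.

x^2 + 3*y^2 - 3*x - 1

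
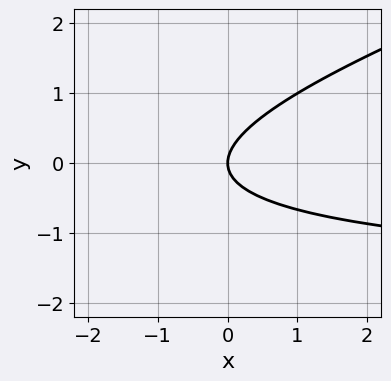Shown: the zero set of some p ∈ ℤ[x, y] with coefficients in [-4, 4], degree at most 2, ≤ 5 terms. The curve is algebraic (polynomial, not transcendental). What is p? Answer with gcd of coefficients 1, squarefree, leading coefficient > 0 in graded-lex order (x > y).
x*y - 3*y^2 + 2*x

(a) deg p = 2. No degree-1 curve has this shape.
(b) From the axis intercepts and sections: one y-axis crossing is at y = 0; it meets the x-axis at x = 0 (among the integer gridlines).
(c) Solving for integer coefficients yields p as stated.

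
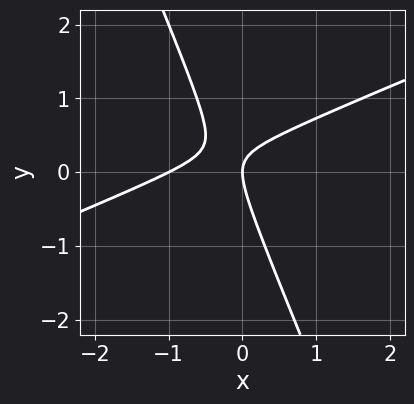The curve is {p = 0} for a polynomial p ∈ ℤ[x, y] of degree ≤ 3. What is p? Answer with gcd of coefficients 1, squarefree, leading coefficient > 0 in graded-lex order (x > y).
x^2 - 2*x*y - y^2 + x

1. The degree is 2 — a generic line meets the curve in up to 2 points.
2. Against the integer gridlines: one y-axis crossing is at y = 0; the x-axis gridline crossings are at x ∈ {-1, 0}.
3. Solving for integer coefficients yields p as stated.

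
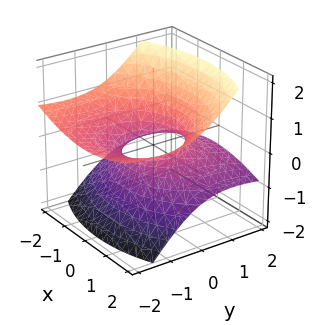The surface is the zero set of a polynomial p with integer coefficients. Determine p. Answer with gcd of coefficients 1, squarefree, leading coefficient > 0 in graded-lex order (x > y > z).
x^2 + y^2 + 3*y*z - 3*z^2 - 1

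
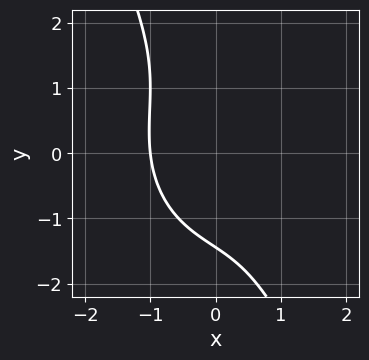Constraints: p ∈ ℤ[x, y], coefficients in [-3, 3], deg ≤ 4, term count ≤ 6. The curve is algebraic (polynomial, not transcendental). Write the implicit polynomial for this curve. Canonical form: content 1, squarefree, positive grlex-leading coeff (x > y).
The degree is 3 — a generic line meets the curve in up to 3 points.
From the visible intercepts: it meets the x-axis at x = -1 (among the integer gridlines).
The integer polynomial consistent with all of this is the stated p.

3*x^3 + x^2*y + 2*x*y^2 + y^3 + 3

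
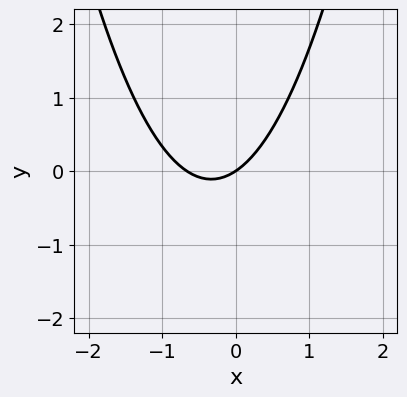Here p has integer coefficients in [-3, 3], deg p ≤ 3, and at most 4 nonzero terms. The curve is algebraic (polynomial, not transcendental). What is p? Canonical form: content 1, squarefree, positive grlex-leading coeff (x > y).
3*x^2 + 2*x - 3*y

1. The degree is 2 — the shape is more complex than any degree-1 curve.
2. From the axis intercepts and sections: it crosses the x-axis at the gridline x = 0; it crosses the y-axis at the gridline y = 0.
3. Fitting integer coefficients to these (and the overall shape) gives p.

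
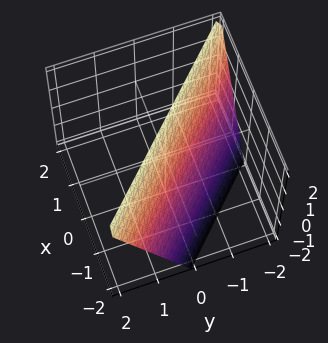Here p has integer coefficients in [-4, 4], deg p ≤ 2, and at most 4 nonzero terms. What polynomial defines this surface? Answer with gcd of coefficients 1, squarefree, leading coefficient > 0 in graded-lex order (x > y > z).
2*x + 2*y - z + 2

deg p = 1.
From the axis intercepts and sections: it meets the y-axis at y = -1 (among the integer gridlines); it meets the x-axis at x = -1 (among the integer gridlines); it crosses the z-axis at the gridline z = 2.
The integer polynomial consistent with all of this is the stated p.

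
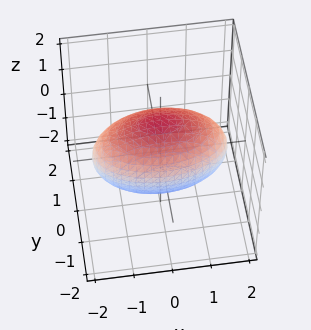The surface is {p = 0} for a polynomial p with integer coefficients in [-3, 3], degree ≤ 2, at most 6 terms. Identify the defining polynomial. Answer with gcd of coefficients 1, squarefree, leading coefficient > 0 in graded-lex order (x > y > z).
x^2 + 3*y^2 + 2*z^2 - 3

deg p = 2. A closed, bounded, convex surface; a quadric.
Symmetries: the y ↦ −y reflection is a symmetry, so y appears only in even powers; mirror symmetry z ↦ −z ⇒ only even powers of z; the x ↦ −x reflection is a symmetry, so x appears only in even powers.
Against the integer gridlines: among the integer gridlines, it crosses the y-axis at y ∈ {-1, 1}.
Assembling these constraints gives the stated polynomial.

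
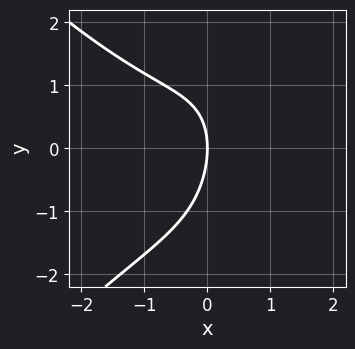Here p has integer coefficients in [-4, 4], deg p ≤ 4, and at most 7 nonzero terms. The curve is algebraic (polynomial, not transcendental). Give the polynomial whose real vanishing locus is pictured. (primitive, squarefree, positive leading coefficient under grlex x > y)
1. deg p = 3. The shape is more complex than any degree-2 curve.
2. Against the integer gridlines: it meets the y-axis at y = 0 (among the integer gridlines); one x-axis crossing is at x = 0.
3. Together with the visible shape, these determine p as stated.

x^3 - x*y^2 - x*y + y^2 + 3*x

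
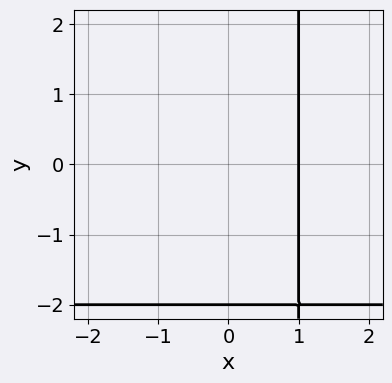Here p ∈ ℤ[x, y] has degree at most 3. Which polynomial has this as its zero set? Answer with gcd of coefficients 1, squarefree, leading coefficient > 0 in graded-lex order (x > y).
x*y + 2*x - y - 2

1. The degree is 2 — no degree-1 curve has this shape.
2. Against the integer gridlines: it crosses the x-axis at the gridline x = 1; it meets the y-axis at y = -2 (among the integer gridlines).
3. Together with the visible shape, these determine p as stated.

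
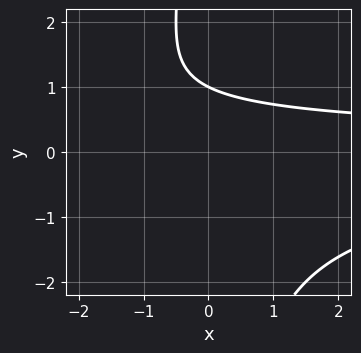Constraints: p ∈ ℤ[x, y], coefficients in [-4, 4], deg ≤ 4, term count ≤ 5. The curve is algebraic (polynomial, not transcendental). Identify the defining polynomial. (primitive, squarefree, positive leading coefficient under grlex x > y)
x*y^2 + 2*y - 2

1. The degree is 3 — no degree-2 curve has this shape.
2. From the visible intercepts: it misses every integer gridline on the x-axis; one y-axis crossing is at y = 1.
3. Together with the visible shape, these determine p as stated.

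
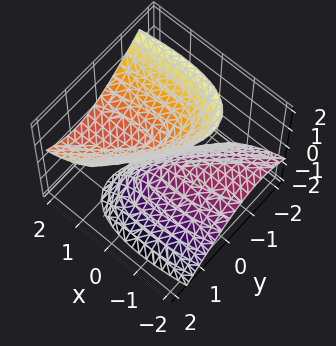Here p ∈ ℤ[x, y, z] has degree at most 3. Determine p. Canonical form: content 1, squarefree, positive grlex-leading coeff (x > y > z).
First, the picture has 2 separate pieces. They look like related sheets of one shape, so recover p as a whole.
Then, the degree is 2 — a generic line meets the surface in up to 2 points.
Next, from the visible intercepts: no x-intercept at any integer in the box; the surface avoids every integer y-axis point in the box.
Finally, solving for integer coefficients yields p as stated.

x^2 - 3*x*y - 3*x*z + 3*y^2 - 2*z^2 + 1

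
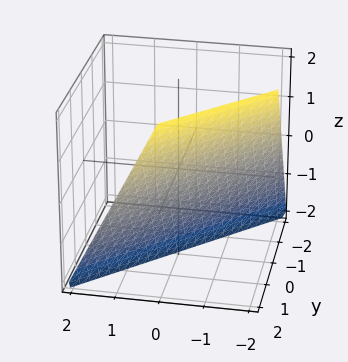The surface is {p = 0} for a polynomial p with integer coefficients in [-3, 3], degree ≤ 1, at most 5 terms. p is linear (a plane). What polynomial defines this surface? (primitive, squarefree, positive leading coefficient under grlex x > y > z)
2*x - 2*y + z + 2

(a) deg p = 1. Every cross-section is a straight line — this is a plane.
(b) Against the integer gridlines: it crosses the x-axis at the gridline x = -1; one z-axis crossing is at z = -2; one y-axis crossing is at y = 1.
(c) Solving for integer coefficients yields p as stated.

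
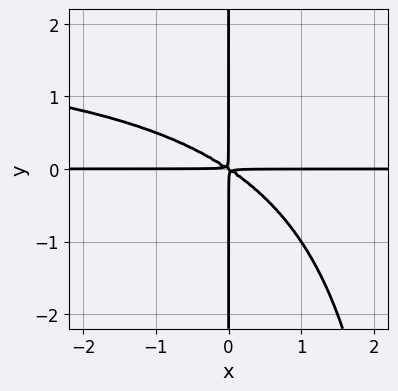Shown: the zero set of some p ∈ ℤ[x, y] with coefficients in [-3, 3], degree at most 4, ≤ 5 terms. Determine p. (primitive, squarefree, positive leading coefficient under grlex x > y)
x^2*y^2 - 2*x^2*y - 3*x*y^2

1. deg p = 4. A generic line meets the curve in up to 4 points.
2. From the axis intercepts and sections: every point of the y-axis in the box is on the curve; every point of the x-axis in the box is on the curve.
3. Together with the visible shape, these determine p as stated.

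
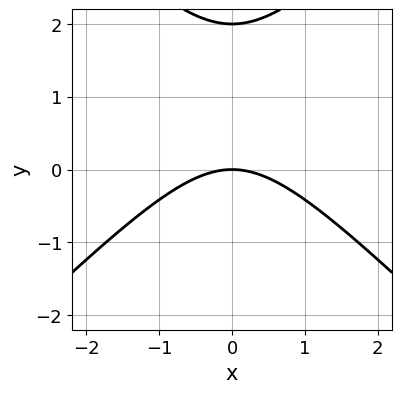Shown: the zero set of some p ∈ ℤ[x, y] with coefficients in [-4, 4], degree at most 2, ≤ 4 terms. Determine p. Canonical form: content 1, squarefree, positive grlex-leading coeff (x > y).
x^2 - y^2 + 2*y

(a) Degree: no degree-1 curve has this shape, so deg p = 2.
(b) Symmetries: mirror symmetry x ↦ −x ⇒ only even powers of x.
(c) Checking where it meets the axes: among the integer gridlines, it crosses the y-axis at y ∈ {0, 2}; one x-axis crossing is at x = 0.
(d) Solving for integer coefficients yields p as stated.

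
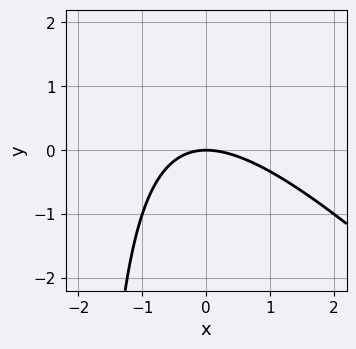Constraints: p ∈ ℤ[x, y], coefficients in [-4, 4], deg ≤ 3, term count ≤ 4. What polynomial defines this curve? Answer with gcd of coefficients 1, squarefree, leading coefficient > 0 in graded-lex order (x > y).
1. Degree: a generic line meets the curve in up to 2 points, so deg p = 2.
2. Observable constraints: one x-axis crossing is at x = 0; it meets the y-axis at y = 0 (among the integer gridlines).
3. Together with the visible shape, these determine p as stated.

x^2 + x*y + 2*y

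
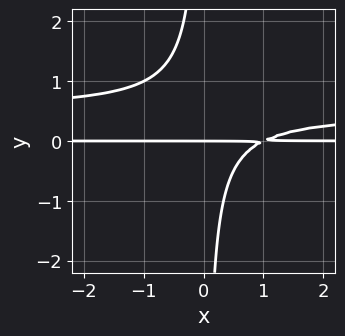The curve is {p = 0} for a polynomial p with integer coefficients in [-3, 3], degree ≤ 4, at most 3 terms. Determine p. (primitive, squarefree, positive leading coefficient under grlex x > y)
First, degree: the shape is more complex than any degree-2 curve, so deg p = 3.
Then, reading off the gridlines: every point of the x-axis in the box is on the curve; it crosses the y-axis at the gridline y = 0.
Finally, these observations pin down the coefficients.

2*x*y^2 - x*y + y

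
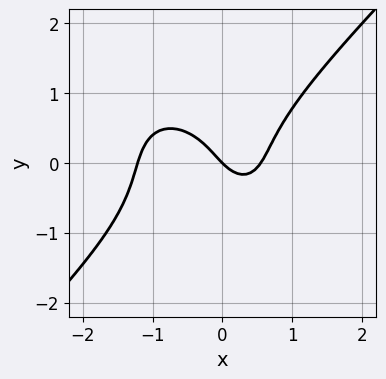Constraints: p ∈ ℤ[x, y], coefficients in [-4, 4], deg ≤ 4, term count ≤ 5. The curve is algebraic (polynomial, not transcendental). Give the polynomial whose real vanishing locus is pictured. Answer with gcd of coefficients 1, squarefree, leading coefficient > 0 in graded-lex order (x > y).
3*x^3 - 3*y^3 + 2*x^2 - 2*x - 2*y

1. Degree: a generic line meets the curve in up to 3 points, so deg p = 3.
2. Against the integer gridlines: one x-axis crossing is at x = 0; it crosses the y-axis at the gridline y = 0.
3. The integer polynomial consistent with all of this is the stated p.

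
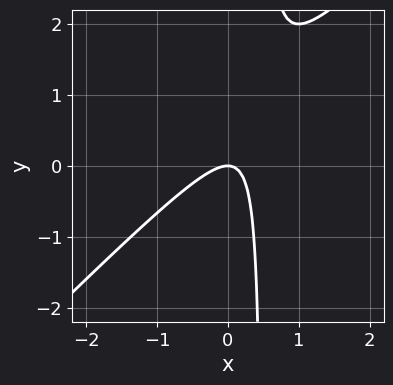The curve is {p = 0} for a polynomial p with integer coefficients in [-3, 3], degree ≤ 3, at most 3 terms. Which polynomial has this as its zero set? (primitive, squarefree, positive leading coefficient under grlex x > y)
2*x^2 - 2*x*y + y

1. deg p = 2. A generic line meets the curve in up to 2 points.
2. From the axis intercepts and sections: it meets the x-axis at x = 0 (among the integer gridlines); it crosses the y-axis at the gridline y = 0.
3. Together with the visible shape, these determine p as stated.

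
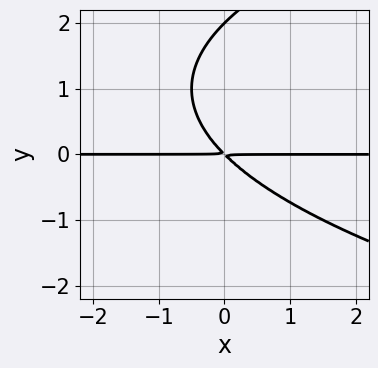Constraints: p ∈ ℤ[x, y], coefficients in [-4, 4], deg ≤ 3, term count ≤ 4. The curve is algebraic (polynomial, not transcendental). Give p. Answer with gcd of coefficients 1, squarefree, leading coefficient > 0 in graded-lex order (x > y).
y^3 - 2*x*y - 2*y^2

1. deg p = 3. A generic line meets the curve in up to 3 points.
2. Reading off the gridlines: every point of the x-axis in the box is on the curve; it crosses the y-axis at the gridline y = 2.
3. Together with the visible shape, these determine p as stated.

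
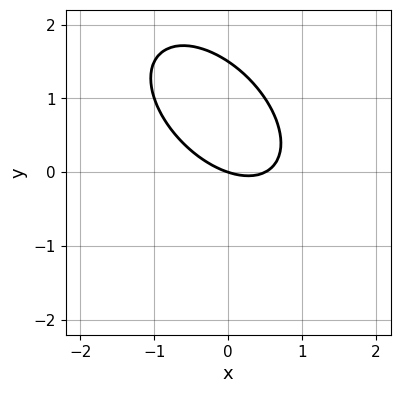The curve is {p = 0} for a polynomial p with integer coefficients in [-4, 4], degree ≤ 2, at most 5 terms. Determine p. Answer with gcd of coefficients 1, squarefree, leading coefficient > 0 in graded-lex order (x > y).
2*x^2 + 2*x*y + 2*y^2 - x - 3*y

deg p = 2. A generic line meets the curve in up to 2 points.
Checking where it meets the axes: it crosses the x-axis at the gridline x = 0; one y-axis crossing is at y = 0.
Assembling these constraints gives the stated polynomial.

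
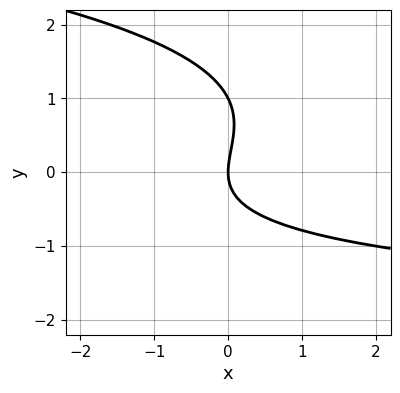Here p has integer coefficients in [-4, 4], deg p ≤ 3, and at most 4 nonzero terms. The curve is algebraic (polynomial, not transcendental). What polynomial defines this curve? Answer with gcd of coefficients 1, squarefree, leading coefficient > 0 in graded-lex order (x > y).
2*y^3 + x*y - 2*y^2 + 3*x

1. The degree is 3 — no degree-2 curve has this shape.
2. Observable constraints: it meets the x-axis at x = 0 (among the integer gridlines); among the integer gridlines, it crosses the y-axis at y ∈ {0, 1}.
3. Matching integer coefficients to the picture gives p.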